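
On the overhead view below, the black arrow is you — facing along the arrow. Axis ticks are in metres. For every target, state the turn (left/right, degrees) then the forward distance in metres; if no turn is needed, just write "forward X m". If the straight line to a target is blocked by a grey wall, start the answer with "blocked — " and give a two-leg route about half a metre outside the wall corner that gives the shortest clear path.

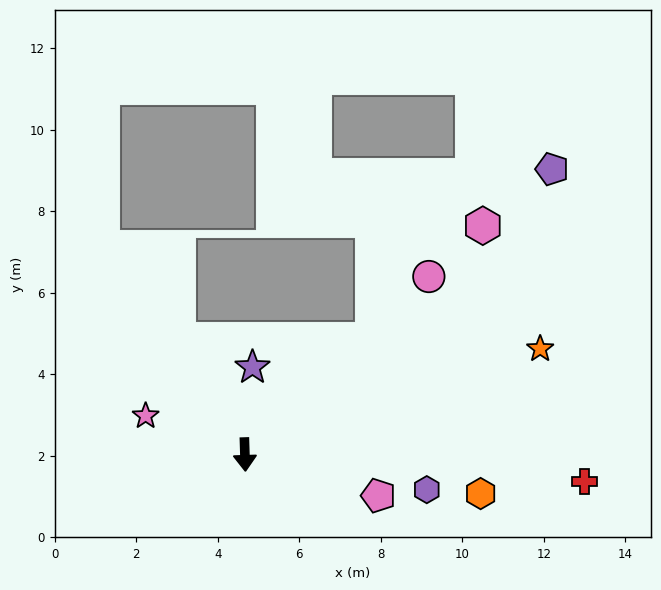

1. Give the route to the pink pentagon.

turn left 71°, forward 3.4 m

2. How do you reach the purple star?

turn left 173°, forward 2.2 m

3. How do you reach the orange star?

turn left 108°, forward 7.7 m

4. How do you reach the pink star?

turn right 113°, forward 2.6 m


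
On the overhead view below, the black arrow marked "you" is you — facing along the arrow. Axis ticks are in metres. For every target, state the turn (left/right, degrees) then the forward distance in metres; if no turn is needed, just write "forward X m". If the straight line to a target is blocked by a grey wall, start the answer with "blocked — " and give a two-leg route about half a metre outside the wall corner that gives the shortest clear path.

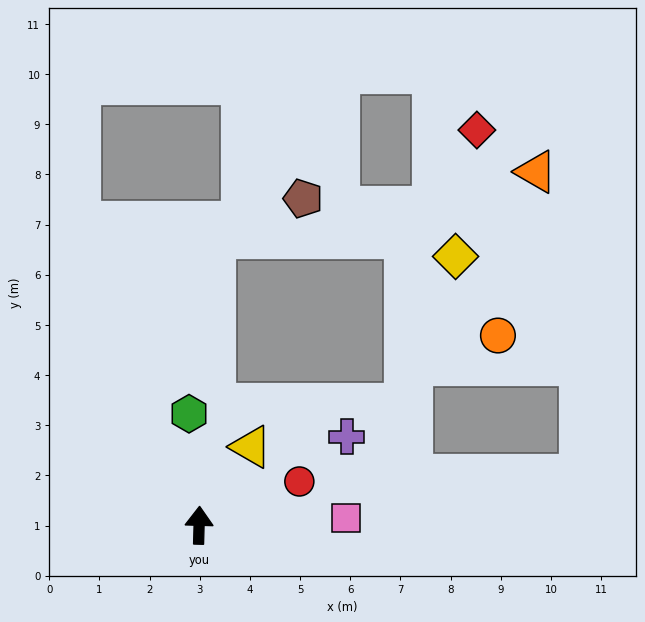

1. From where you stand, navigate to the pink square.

turn right 86°, forward 2.9 m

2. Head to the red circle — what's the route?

turn right 65°, forward 2.2 m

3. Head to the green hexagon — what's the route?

turn left 7°, forward 2.2 m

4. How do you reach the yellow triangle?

turn right 32°, forward 1.9 m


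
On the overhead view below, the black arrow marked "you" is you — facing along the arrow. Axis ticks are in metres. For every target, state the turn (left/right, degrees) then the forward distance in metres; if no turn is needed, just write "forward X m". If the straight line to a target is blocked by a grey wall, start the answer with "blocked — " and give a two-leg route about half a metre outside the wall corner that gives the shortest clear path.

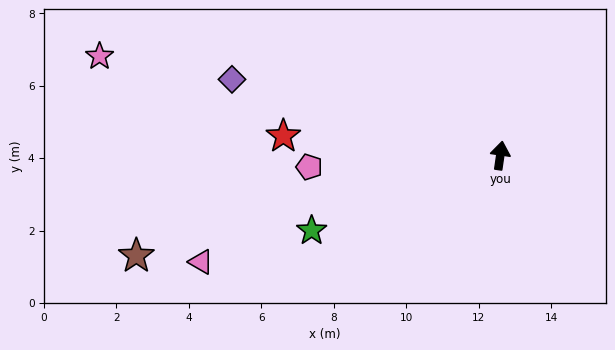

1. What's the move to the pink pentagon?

turn left 102°, forward 5.3 m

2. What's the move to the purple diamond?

turn left 82°, forward 7.7 m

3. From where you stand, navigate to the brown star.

turn left 114°, forward 10.4 m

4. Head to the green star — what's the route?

turn left 120°, forward 5.6 m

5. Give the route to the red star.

turn left 93°, forward 6.0 m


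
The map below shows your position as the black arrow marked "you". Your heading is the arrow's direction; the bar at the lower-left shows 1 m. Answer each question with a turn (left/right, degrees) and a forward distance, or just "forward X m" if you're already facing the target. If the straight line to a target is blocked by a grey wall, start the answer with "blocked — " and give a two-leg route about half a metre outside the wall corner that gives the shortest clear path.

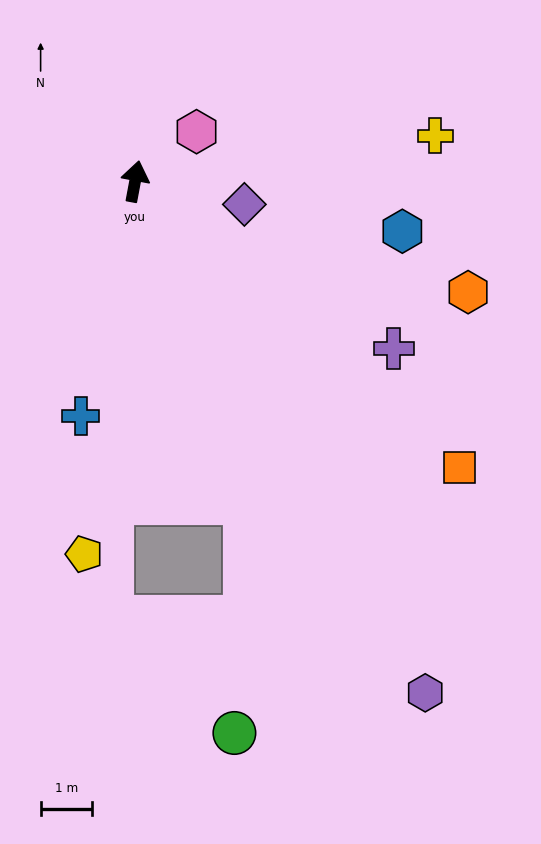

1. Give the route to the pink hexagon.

turn right 40°, forward 1.5 m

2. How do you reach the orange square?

turn right 121°, forward 8.4 m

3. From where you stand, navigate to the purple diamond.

turn right 91°, forward 2.2 m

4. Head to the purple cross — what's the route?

turn right 112°, forward 6.0 m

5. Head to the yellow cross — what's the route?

turn right 71°, forward 5.9 m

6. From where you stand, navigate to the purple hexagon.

turn right 140°, forward 11.4 m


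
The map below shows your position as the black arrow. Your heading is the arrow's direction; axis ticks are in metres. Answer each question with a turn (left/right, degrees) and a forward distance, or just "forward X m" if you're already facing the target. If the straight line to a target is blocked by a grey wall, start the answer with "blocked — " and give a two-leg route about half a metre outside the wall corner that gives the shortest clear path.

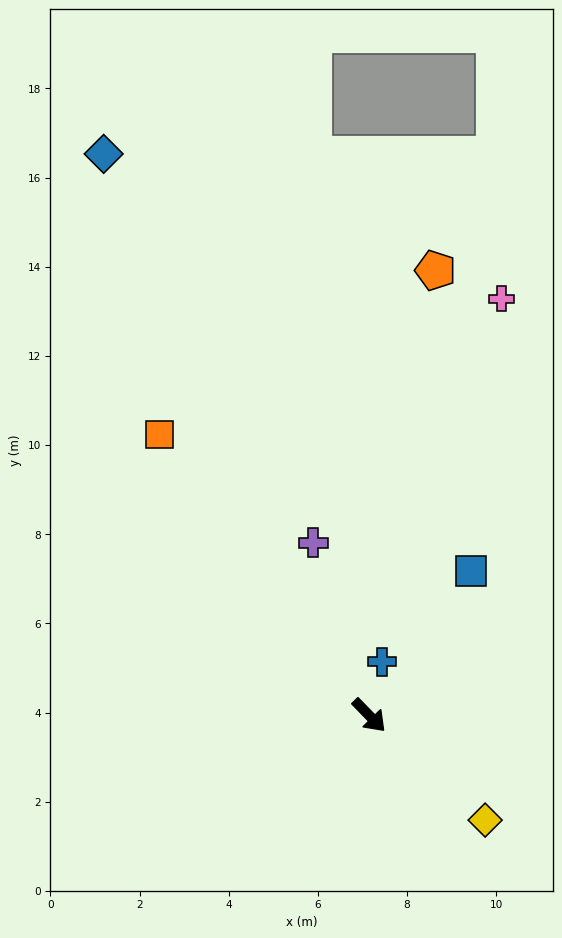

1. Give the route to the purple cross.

turn left 154°, forward 4.1 m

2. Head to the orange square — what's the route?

turn left 173°, forward 7.9 m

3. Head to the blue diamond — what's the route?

turn left 161°, forward 13.9 m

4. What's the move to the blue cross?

turn left 123°, forward 1.2 m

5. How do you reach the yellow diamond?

turn left 4°, forward 3.5 m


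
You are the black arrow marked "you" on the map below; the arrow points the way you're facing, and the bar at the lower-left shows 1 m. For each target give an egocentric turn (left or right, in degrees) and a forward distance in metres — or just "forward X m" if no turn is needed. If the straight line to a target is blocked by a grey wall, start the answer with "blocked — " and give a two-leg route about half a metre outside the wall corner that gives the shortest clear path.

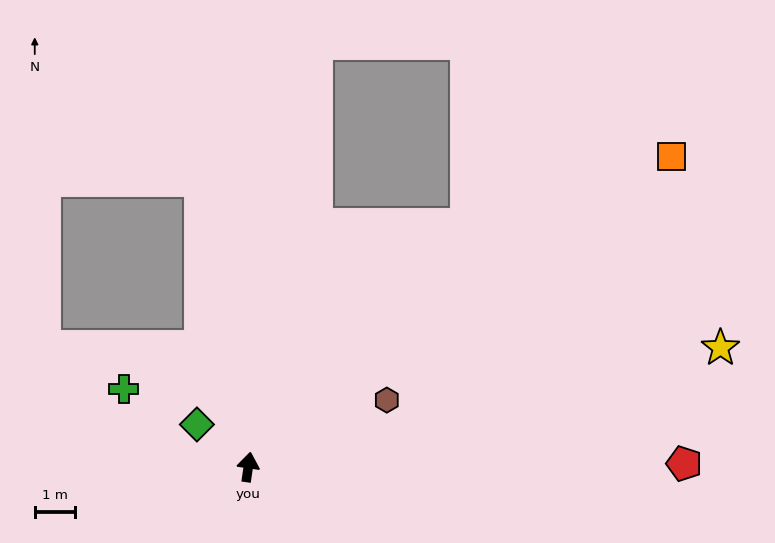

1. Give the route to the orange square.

turn right 45°, forward 13.1 m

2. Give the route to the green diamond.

turn left 59°, forward 1.7 m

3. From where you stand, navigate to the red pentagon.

turn right 81°, forward 10.9 m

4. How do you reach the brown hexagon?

turn right 56°, forward 3.9 m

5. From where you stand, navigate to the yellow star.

turn right 68°, forward 12.2 m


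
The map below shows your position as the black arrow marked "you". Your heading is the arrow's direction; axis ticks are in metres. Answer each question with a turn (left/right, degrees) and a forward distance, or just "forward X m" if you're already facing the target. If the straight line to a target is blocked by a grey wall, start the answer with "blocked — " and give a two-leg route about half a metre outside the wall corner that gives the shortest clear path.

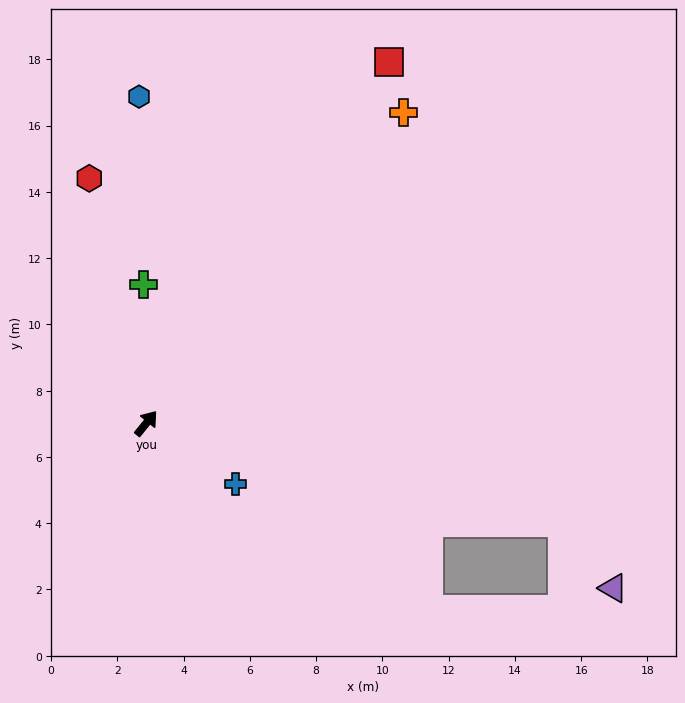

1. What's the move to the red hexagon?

turn left 52°, forward 7.6 m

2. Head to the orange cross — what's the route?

forward 12.2 m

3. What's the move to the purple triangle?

blocked — turn right 64°, forward 12.9 m, then turn right 39°, forward 2.5 m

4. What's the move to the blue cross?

turn right 85°, forward 3.3 m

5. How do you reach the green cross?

turn left 40°, forward 4.2 m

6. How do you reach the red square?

turn left 5°, forward 13.1 m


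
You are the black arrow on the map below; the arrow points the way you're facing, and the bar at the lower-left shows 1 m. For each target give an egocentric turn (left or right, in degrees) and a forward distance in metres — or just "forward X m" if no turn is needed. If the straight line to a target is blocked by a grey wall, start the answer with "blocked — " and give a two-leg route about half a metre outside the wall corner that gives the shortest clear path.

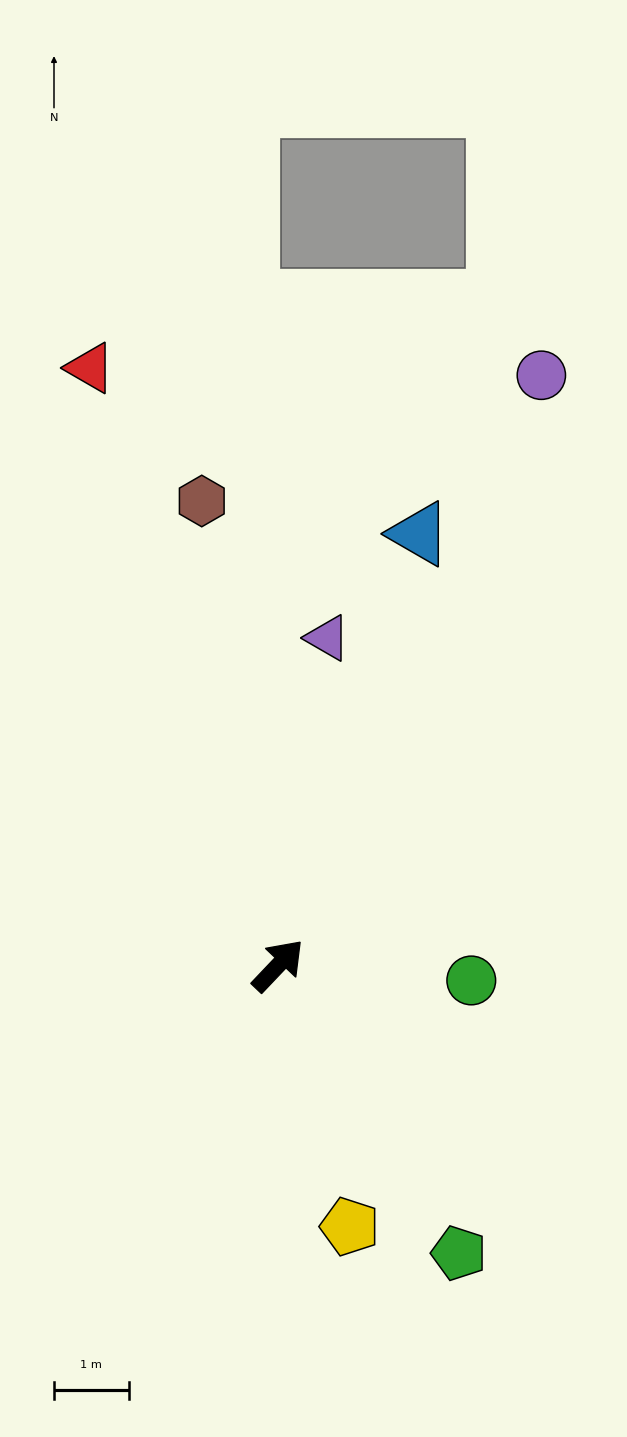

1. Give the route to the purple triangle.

turn left 35°, forward 4.4 m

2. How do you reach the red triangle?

turn left 61°, forward 8.4 m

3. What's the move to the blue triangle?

turn left 25°, forward 6.1 m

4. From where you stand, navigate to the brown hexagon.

turn left 53°, forward 6.3 m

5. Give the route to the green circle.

turn right 51°, forward 2.6 m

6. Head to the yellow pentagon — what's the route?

turn right 121°, forward 3.6 m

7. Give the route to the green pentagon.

turn right 104°, forward 4.5 m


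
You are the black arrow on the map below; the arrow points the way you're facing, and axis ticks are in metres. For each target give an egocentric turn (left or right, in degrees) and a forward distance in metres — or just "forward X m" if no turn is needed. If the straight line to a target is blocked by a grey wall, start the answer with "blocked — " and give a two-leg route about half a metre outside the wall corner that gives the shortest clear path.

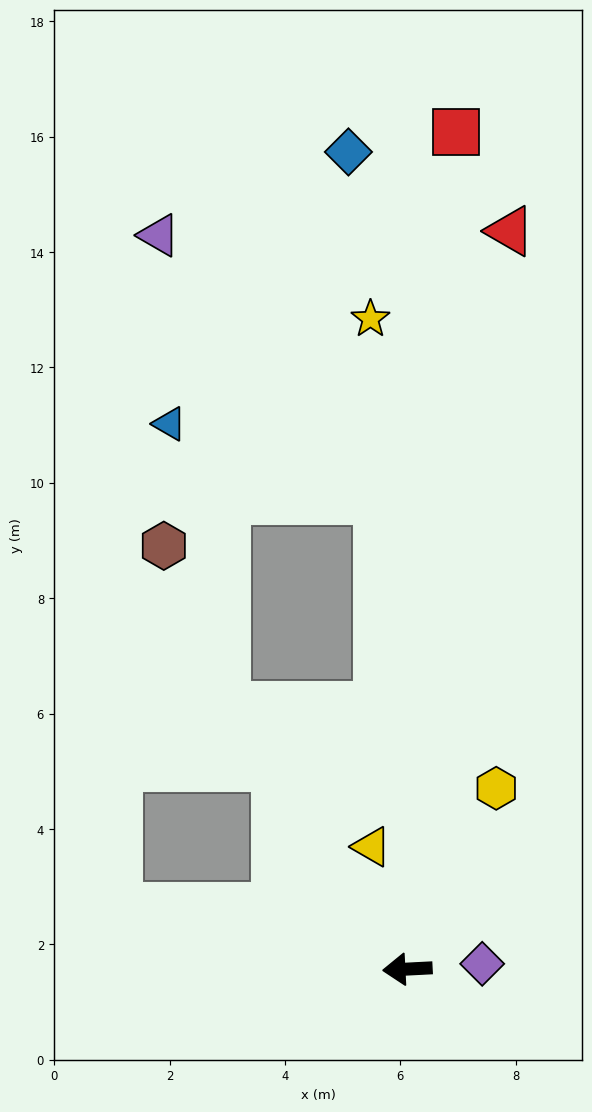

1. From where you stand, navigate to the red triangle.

turn right 101°, forward 12.9 m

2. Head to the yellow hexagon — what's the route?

turn right 119°, forward 3.5 m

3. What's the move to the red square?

turn right 96°, forward 14.5 m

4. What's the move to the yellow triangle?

turn right 77°, forward 2.2 m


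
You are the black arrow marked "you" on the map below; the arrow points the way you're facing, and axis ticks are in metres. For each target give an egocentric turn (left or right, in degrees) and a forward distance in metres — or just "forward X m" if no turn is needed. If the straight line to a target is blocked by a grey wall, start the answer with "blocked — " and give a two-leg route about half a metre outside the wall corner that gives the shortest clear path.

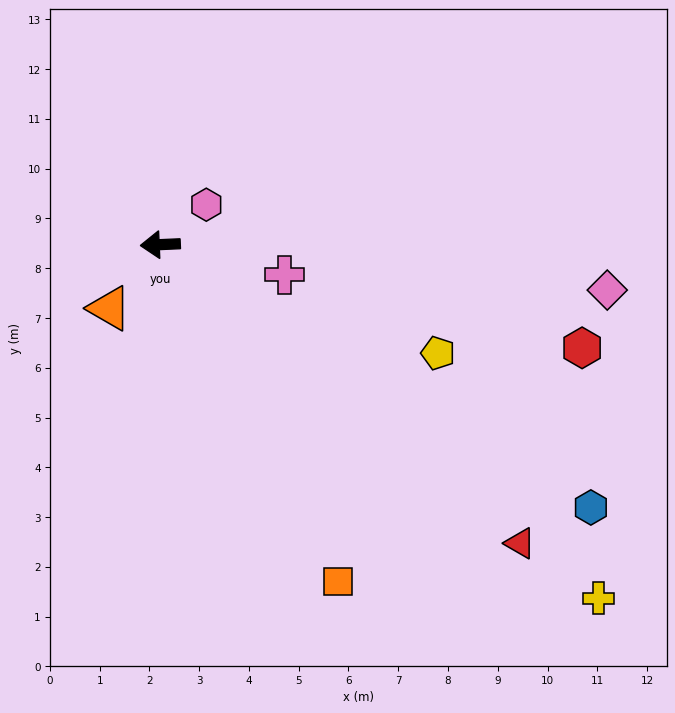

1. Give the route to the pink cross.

turn left 164°, forward 2.6 m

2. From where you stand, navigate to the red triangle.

turn left 138°, forward 9.4 m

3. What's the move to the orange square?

turn left 115°, forward 7.6 m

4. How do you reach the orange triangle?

turn left 49°, forward 1.6 m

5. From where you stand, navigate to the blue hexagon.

turn left 146°, forward 10.1 m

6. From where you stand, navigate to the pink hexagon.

turn right 142°, forward 1.2 m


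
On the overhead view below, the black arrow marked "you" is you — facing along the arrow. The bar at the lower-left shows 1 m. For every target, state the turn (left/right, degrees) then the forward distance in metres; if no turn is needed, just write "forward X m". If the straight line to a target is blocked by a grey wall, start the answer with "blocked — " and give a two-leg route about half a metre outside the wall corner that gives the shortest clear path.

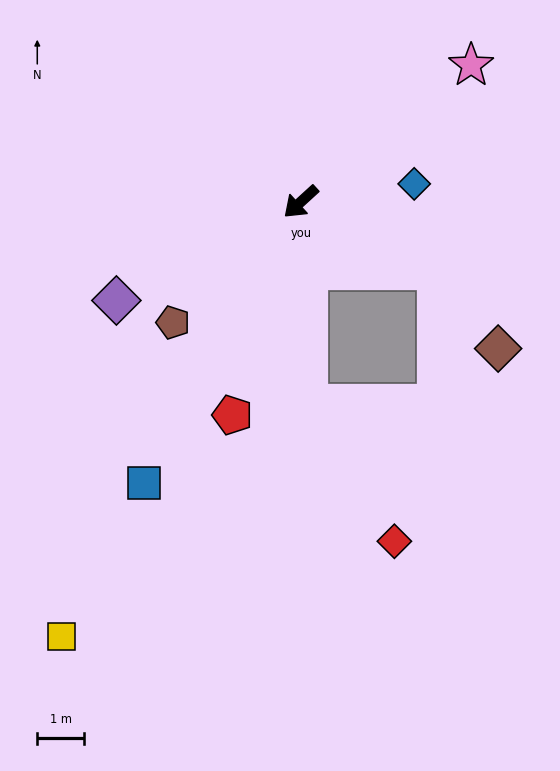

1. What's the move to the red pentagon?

turn left 30°, forward 4.8 m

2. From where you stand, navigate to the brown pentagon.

forward 3.8 m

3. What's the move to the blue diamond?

turn left 147°, forward 2.5 m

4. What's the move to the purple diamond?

turn right 14°, forward 4.5 m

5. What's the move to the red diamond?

blocked — turn left 50°, forward 4.3 m, then turn left 30°, forward 3.5 m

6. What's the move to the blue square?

turn left 18°, forward 6.9 m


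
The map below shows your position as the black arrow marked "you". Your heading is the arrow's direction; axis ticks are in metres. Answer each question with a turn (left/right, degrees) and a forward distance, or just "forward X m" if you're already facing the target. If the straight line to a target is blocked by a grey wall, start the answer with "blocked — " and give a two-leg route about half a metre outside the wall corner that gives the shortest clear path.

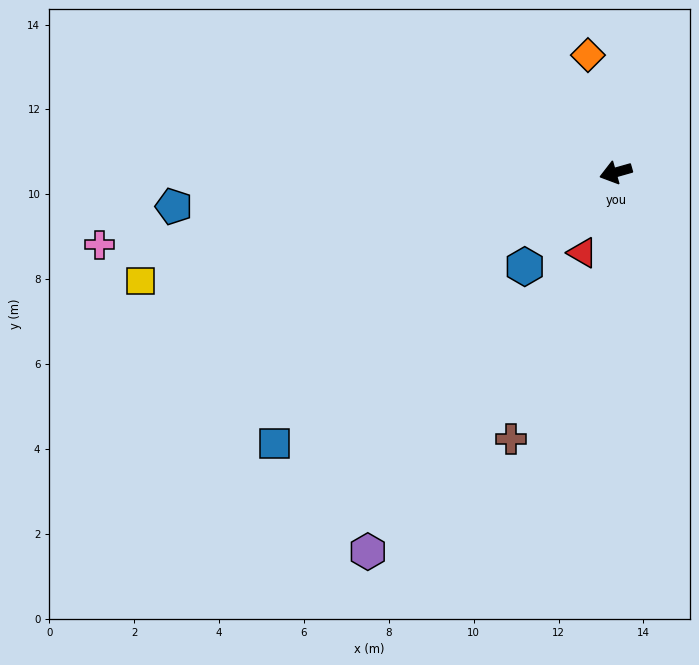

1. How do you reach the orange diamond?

turn right 92°, forward 2.8 m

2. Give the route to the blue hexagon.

turn left 30°, forward 3.1 m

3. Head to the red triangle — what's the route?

turn left 52°, forward 2.1 m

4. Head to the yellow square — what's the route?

turn right 3°, forward 11.5 m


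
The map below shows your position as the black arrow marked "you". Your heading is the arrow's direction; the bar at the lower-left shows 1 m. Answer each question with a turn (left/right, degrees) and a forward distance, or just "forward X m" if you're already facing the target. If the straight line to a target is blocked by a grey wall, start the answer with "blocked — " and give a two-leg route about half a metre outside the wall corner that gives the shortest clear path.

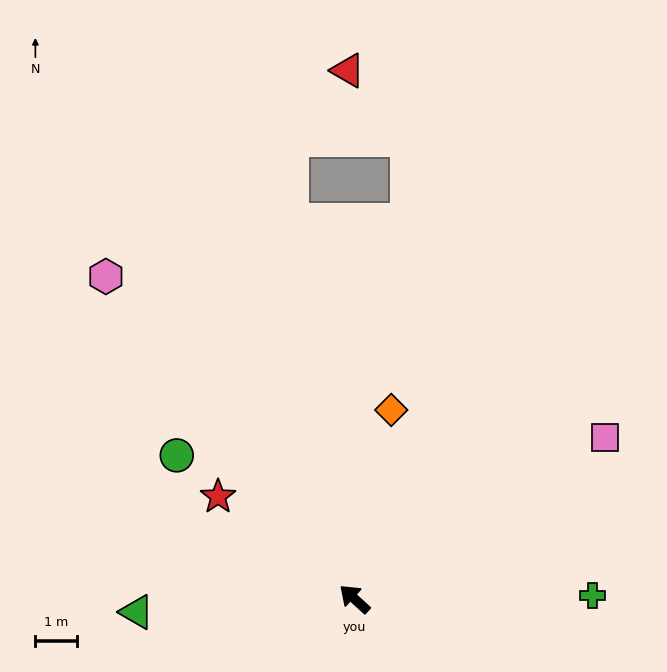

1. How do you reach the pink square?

turn right 105°, forward 7.1 m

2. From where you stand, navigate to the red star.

turn left 5°, forward 4.1 m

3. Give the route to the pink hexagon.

turn right 10°, forward 9.7 m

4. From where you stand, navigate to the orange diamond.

turn right 59°, forward 4.6 m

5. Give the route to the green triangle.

turn left 46°, forward 5.2 m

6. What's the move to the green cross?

turn right 137°, forward 5.7 m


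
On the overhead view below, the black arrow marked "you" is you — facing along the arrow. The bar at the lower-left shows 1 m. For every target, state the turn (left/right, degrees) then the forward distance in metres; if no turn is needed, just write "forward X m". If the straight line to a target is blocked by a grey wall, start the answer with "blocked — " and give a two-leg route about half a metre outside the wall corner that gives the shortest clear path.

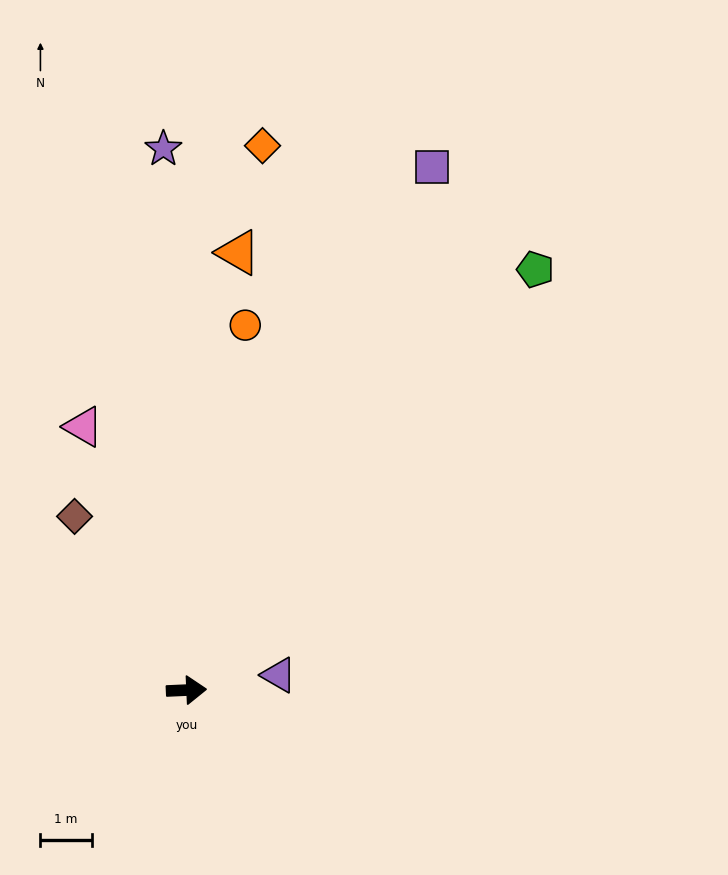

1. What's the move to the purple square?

turn left 62°, forward 11.3 m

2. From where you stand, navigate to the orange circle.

turn left 78°, forward 7.2 m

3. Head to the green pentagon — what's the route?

turn left 48°, forward 10.7 m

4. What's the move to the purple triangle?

turn left 7°, forward 1.8 m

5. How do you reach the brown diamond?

turn left 120°, forward 4.0 m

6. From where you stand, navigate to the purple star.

turn left 90°, forward 10.6 m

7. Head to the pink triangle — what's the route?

turn left 109°, forward 5.5 m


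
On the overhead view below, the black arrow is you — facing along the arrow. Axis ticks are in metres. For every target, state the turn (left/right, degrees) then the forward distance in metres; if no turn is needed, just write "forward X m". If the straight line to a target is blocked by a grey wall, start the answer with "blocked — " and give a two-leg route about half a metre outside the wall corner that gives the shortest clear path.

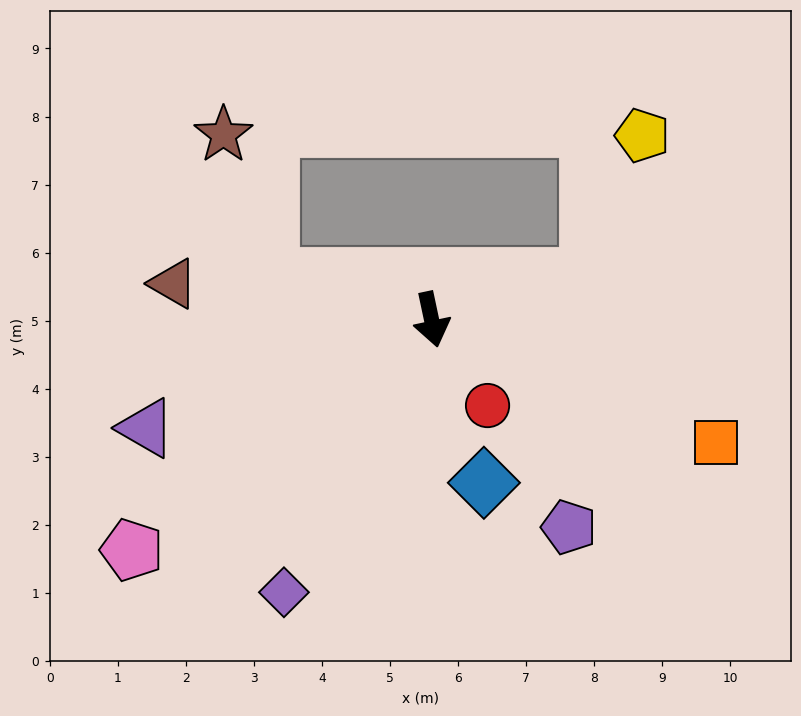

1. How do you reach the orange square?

turn left 55°, forward 4.6 m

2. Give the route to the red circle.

turn left 21°, forward 1.5 m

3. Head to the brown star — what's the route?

blocked — turn right 117°, forward 2.5 m, then turn right 57°, forward 2.2 m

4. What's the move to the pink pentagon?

turn right 64°, forward 5.6 m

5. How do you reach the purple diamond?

turn right 40°, forward 4.6 m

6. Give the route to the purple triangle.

turn right 81°, forward 4.5 m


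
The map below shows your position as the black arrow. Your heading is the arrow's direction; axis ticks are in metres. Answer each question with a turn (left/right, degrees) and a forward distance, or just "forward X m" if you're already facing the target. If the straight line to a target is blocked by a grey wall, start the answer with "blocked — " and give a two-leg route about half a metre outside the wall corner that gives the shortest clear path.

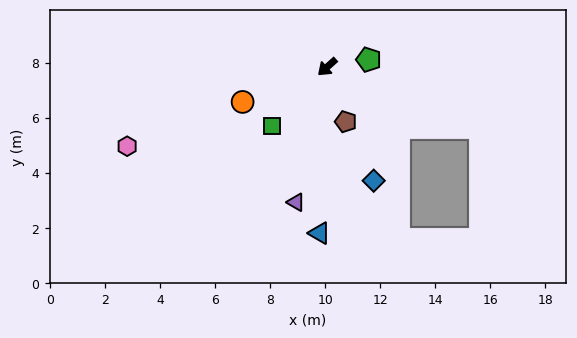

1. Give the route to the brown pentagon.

turn left 67°, forward 2.1 m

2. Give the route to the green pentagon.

turn left 148°, forward 1.5 m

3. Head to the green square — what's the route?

turn left 5°, forward 2.9 m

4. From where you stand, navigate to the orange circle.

turn right 19°, forward 3.3 m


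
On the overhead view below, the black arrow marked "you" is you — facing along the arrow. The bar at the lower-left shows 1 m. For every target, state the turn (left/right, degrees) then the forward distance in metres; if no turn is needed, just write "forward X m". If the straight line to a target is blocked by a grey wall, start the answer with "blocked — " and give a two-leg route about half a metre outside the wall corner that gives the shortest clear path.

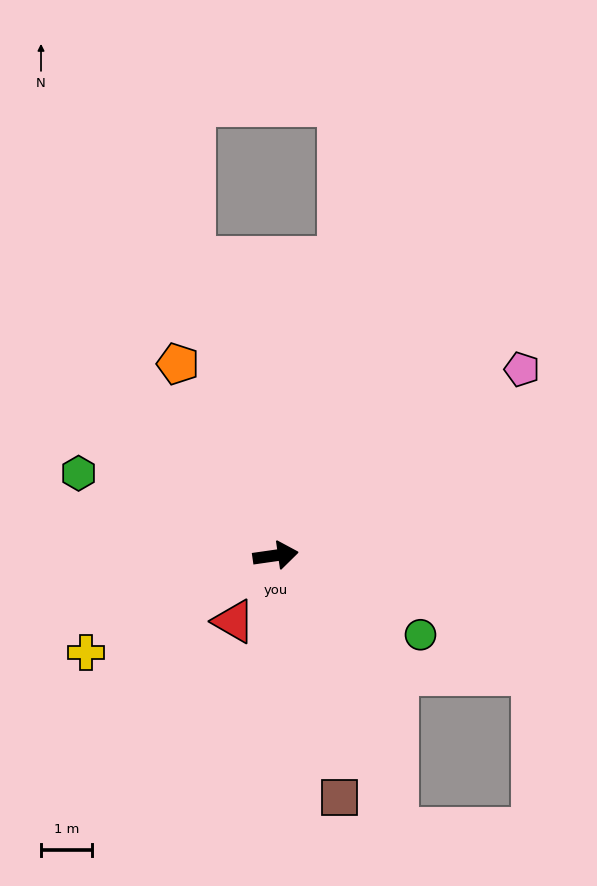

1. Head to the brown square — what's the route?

turn right 83°, forward 4.9 m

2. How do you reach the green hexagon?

turn left 149°, forward 4.2 m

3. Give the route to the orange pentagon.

turn left 109°, forward 4.2 m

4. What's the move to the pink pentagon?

turn left 29°, forward 6.1 m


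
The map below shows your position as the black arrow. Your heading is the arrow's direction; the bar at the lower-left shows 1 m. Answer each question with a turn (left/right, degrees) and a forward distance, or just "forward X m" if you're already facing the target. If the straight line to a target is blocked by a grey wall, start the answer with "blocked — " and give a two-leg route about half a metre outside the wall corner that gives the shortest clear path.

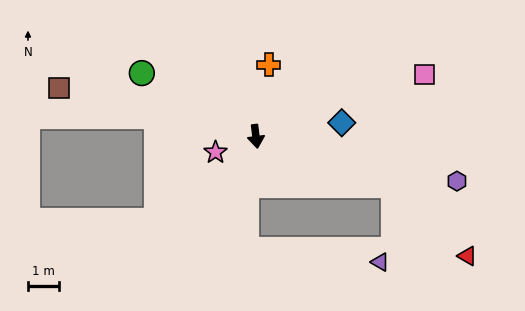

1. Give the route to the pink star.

turn right 76°, forward 1.4 m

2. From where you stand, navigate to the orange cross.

turn left 163°, forward 2.4 m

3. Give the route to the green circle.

turn right 126°, forward 4.2 m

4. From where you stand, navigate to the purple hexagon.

turn left 70°, forward 6.7 m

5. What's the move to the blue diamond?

turn left 92°, forward 2.8 m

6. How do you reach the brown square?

turn right 111°, forward 6.6 m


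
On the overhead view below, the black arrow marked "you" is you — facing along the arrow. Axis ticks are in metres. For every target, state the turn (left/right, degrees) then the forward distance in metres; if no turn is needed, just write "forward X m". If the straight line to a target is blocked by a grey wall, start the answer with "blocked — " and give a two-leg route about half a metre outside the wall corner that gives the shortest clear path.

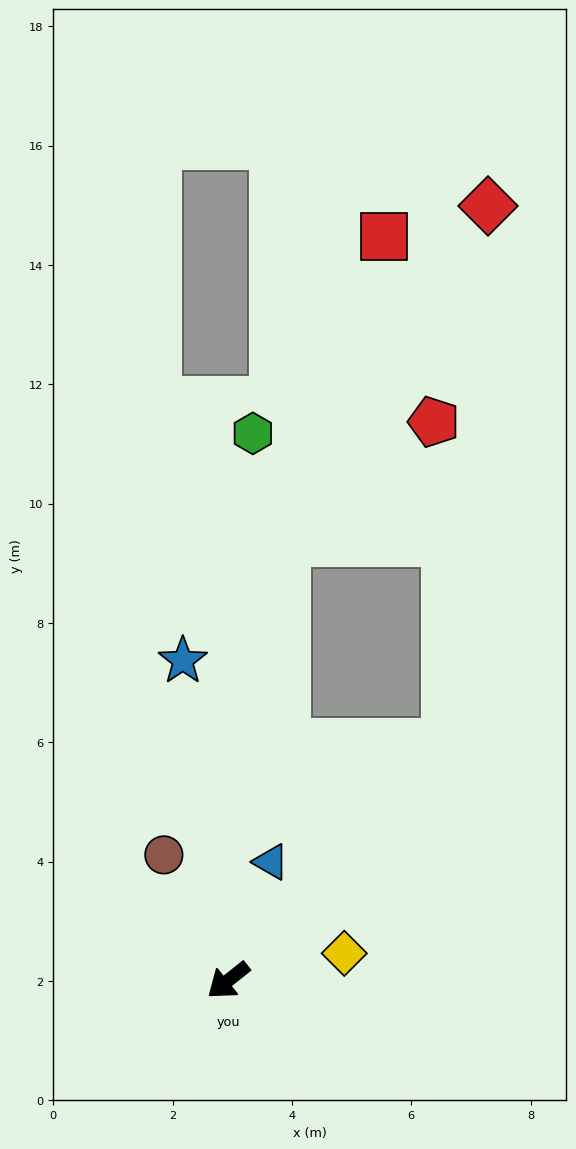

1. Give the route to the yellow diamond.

turn left 155°, forward 2.0 m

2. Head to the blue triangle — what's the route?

turn right 148°, forward 2.1 m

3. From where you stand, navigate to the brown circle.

turn right 101°, forward 2.4 m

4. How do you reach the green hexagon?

turn right 131°, forward 9.2 m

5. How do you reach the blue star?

turn right 121°, forward 5.4 m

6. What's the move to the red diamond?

blocked — turn right 171°, forward 5.4 m, then turn left 38°, forward 9.0 m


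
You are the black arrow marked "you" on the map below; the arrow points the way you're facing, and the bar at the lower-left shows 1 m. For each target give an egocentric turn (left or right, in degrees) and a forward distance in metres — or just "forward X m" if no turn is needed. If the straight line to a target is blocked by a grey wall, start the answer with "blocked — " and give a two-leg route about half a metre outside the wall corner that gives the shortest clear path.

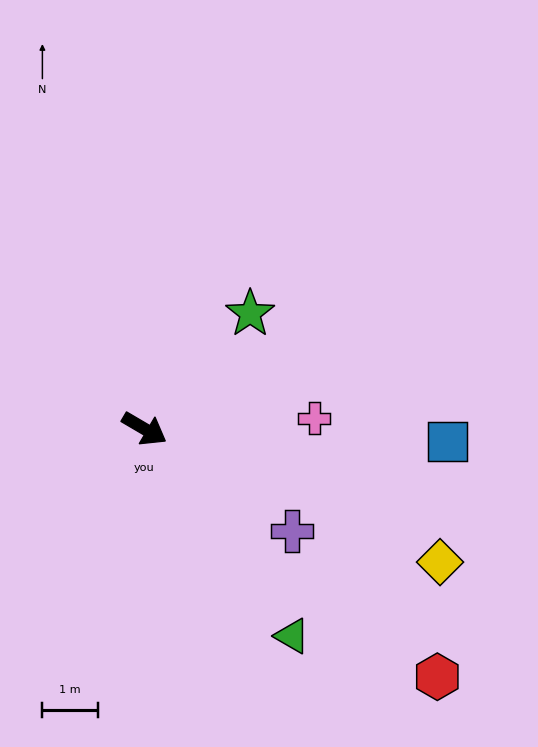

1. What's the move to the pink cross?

turn left 34°, forward 3.1 m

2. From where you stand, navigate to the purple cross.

turn right 4°, forward 3.2 m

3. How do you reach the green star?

turn left 78°, forward 2.8 m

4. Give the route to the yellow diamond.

turn left 6°, forward 5.8 m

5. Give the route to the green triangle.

turn right 24°, forward 4.6 m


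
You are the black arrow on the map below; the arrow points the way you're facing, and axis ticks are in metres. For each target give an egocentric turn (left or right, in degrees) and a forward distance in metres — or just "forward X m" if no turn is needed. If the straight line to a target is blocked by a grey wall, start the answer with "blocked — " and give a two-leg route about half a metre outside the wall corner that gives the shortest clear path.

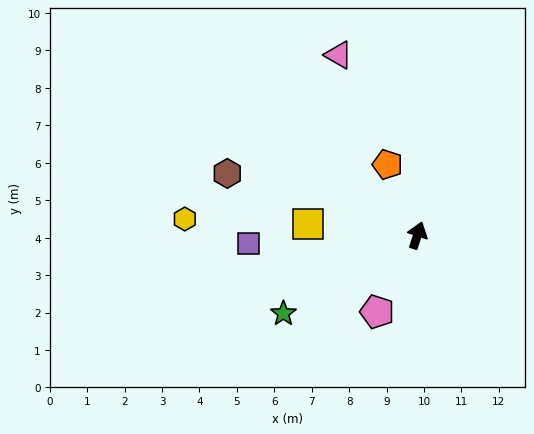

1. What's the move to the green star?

turn left 138°, forward 4.1 m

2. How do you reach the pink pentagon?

turn left 170°, forward 2.3 m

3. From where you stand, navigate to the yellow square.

turn left 102°, forward 2.9 m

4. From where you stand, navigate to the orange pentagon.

turn left 41°, forward 2.1 m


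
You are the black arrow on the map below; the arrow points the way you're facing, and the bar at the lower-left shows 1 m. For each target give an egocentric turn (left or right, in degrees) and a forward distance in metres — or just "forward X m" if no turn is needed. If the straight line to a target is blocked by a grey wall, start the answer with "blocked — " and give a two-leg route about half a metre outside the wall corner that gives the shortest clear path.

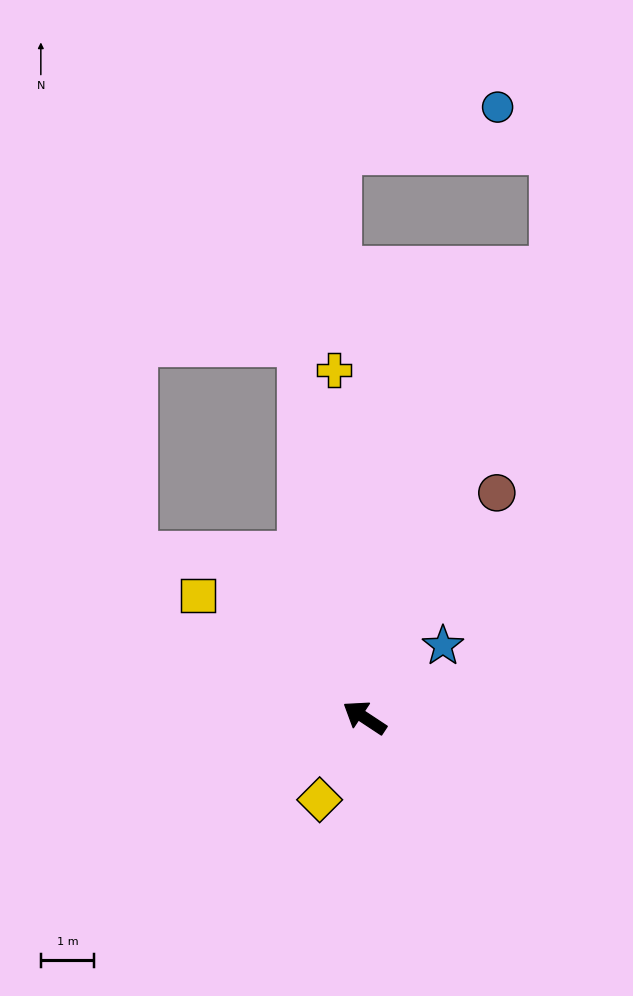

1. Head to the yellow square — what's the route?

turn right 3°, forward 3.9 m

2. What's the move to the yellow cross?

turn right 52°, forward 6.6 m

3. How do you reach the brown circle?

turn right 87°, forward 4.9 m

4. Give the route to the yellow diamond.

turn left 95°, forward 1.8 m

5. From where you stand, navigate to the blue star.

turn right 104°, forward 2.0 m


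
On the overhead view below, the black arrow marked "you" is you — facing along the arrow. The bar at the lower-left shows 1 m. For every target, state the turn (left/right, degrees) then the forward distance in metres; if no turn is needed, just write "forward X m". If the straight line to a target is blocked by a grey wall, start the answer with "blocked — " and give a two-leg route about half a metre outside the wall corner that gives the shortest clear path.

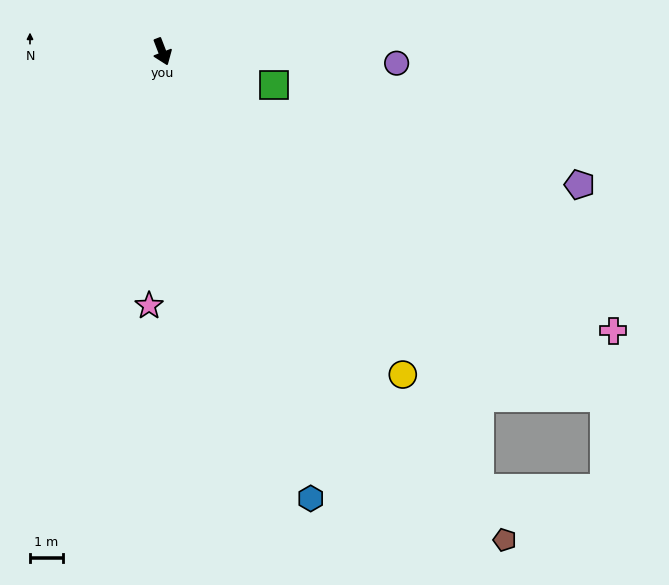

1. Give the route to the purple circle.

turn left 66°, forward 7.1 m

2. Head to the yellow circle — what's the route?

turn left 16°, forward 12.2 m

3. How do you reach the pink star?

turn right 24°, forward 7.7 m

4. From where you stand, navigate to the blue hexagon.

turn right 3°, forward 14.2 m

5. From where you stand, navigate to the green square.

turn left 52°, forward 3.5 m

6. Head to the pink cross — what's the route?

turn left 37°, forward 16.0 m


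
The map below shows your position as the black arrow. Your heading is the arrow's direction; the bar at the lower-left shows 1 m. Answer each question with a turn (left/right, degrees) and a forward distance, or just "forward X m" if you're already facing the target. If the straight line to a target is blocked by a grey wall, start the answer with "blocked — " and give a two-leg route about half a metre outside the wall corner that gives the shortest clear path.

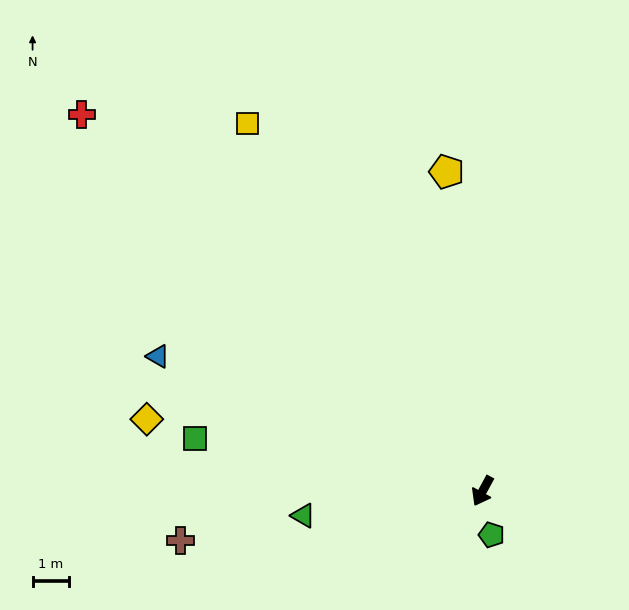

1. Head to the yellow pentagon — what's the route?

turn right 145°, forward 8.7 m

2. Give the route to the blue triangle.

turn right 84°, forward 9.5 m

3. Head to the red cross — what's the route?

turn right 105°, forward 14.9 m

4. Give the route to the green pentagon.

turn left 40°, forward 1.2 m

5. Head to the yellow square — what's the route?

turn right 119°, forward 11.8 m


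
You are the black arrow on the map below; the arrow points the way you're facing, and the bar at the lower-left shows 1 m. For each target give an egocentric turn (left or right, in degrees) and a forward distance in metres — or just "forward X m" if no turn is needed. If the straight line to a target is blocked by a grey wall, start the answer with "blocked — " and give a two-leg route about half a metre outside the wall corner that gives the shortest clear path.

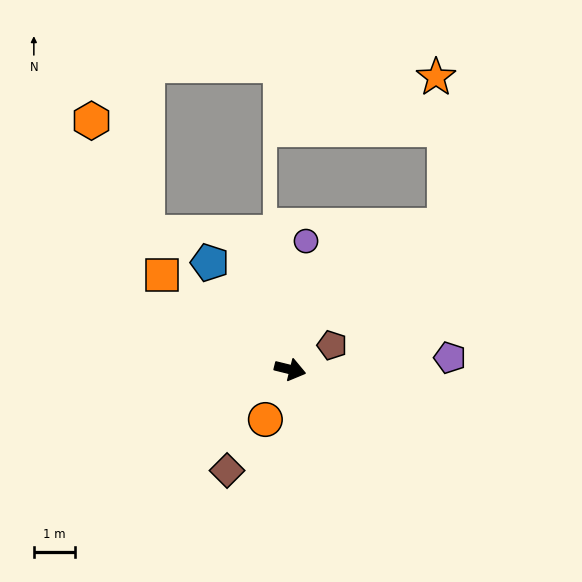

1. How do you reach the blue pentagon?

turn left 141°, forward 3.3 m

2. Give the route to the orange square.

turn left 157°, forward 3.9 m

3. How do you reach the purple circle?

turn left 97°, forward 3.2 m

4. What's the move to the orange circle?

turn right 102°, forward 1.4 m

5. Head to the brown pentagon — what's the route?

turn left 44°, forward 1.2 m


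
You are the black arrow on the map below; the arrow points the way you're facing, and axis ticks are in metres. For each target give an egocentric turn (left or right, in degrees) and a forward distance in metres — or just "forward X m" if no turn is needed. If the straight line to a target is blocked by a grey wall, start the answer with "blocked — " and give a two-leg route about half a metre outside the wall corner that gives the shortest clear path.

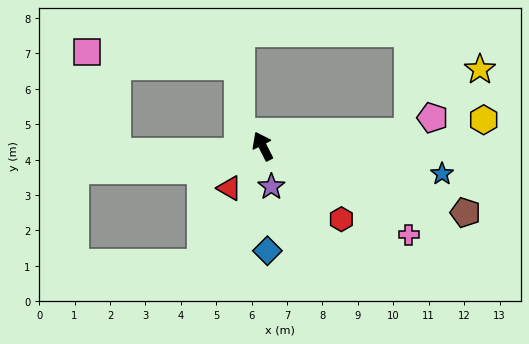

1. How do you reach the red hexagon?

turn right 160°, forward 3.0 m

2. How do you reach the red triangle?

turn left 115°, forward 1.5 m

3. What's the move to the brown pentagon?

turn right 135°, forward 6.0 m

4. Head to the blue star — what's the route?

turn right 126°, forward 5.1 m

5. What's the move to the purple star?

turn left 165°, forward 1.2 m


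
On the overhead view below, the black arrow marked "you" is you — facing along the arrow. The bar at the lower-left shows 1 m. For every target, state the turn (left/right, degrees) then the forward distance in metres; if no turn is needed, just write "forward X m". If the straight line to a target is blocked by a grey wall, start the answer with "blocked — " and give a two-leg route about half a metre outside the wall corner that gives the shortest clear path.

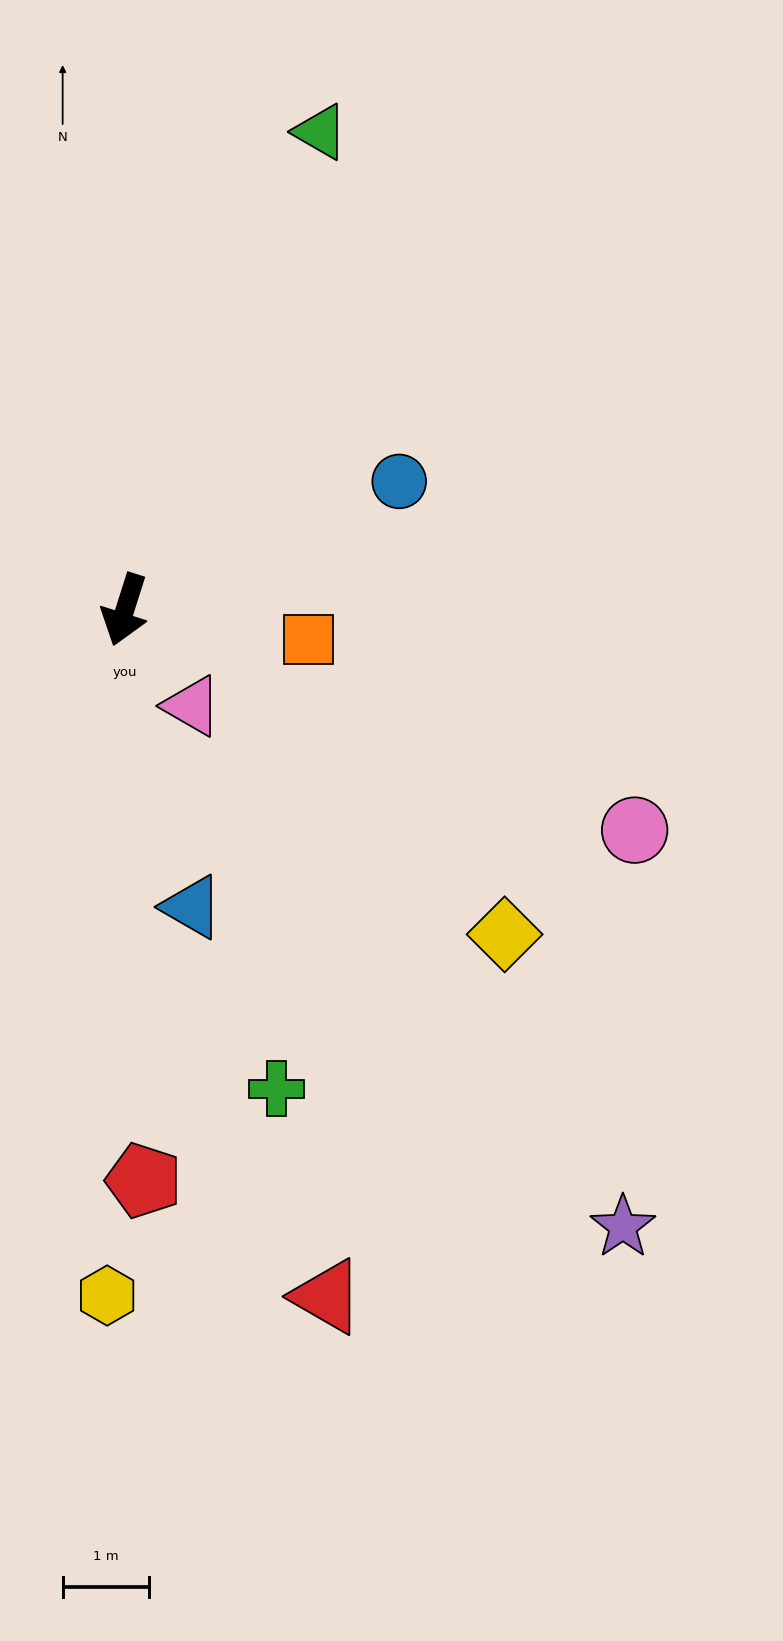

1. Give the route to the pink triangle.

turn left 53°, forward 1.4 m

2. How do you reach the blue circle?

turn left 133°, forward 3.5 m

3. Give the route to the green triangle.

turn left 175°, forward 6.0 m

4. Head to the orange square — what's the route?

turn left 99°, forward 2.1 m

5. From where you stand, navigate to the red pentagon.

turn left 20°, forward 6.6 m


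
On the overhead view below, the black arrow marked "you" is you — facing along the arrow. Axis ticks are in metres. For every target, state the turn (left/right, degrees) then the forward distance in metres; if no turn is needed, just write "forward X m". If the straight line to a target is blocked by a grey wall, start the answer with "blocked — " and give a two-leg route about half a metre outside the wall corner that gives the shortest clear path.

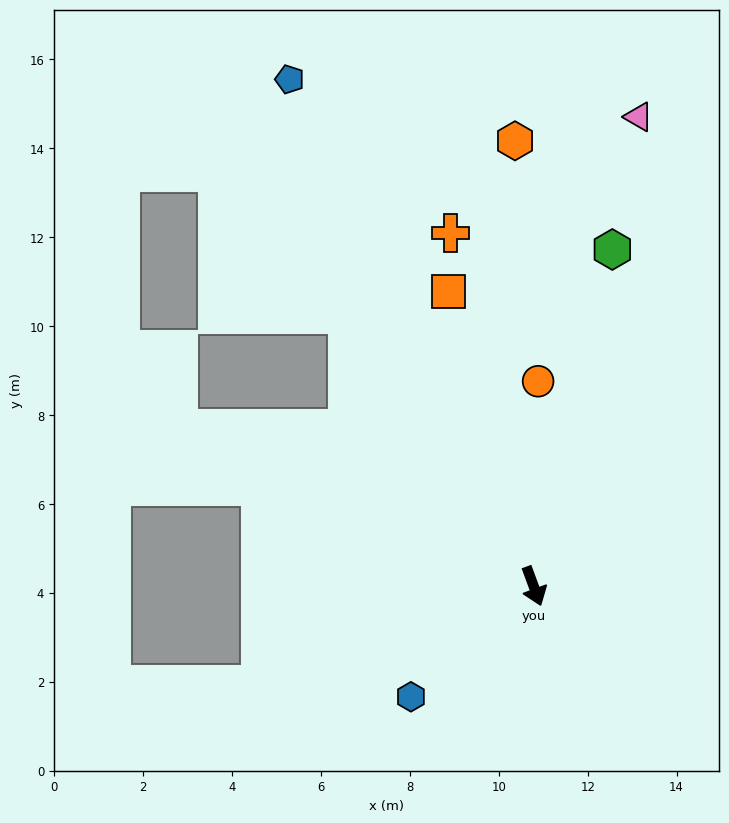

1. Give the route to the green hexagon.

turn left 147°, forward 7.8 m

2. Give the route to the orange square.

turn left 176°, forward 6.9 m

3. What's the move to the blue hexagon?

turn right 68°, forward 3.7 m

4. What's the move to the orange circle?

turn left 159°, forward 4.6 m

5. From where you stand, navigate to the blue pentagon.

turn right 174°, forward 12.7 m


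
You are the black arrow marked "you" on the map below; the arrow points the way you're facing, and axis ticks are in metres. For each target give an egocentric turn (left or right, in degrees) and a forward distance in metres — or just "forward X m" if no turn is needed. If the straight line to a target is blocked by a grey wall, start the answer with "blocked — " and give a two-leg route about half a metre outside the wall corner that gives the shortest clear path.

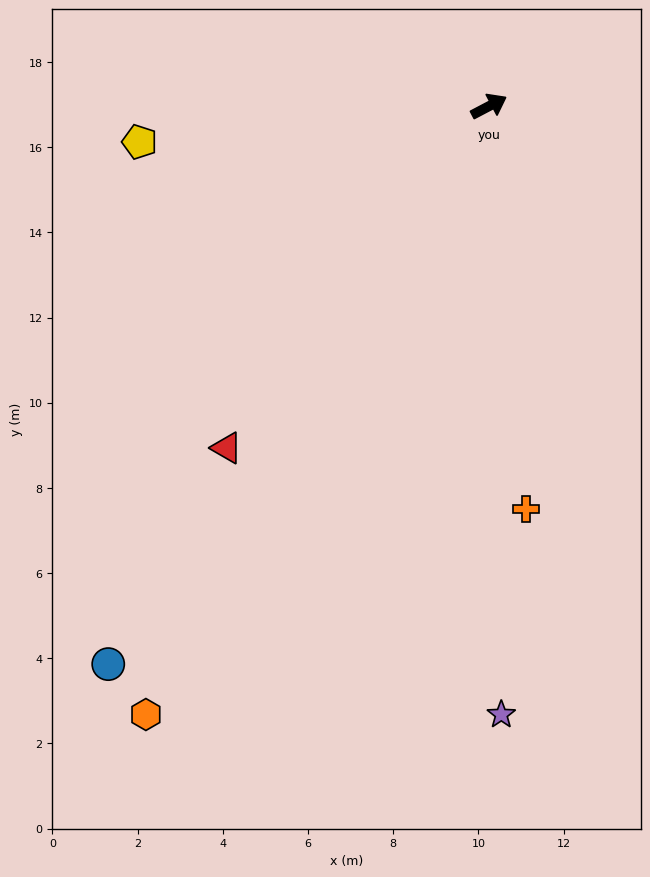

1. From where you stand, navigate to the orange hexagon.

turn right 147°, forward 16.4 m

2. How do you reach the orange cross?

turn right 112°, forward 9.5 m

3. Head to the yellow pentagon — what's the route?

turn left 158°, forward 8.2 m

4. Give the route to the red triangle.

turn right 155°, forward 10.1 m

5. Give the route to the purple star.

turn right 117°, forward 14.3 m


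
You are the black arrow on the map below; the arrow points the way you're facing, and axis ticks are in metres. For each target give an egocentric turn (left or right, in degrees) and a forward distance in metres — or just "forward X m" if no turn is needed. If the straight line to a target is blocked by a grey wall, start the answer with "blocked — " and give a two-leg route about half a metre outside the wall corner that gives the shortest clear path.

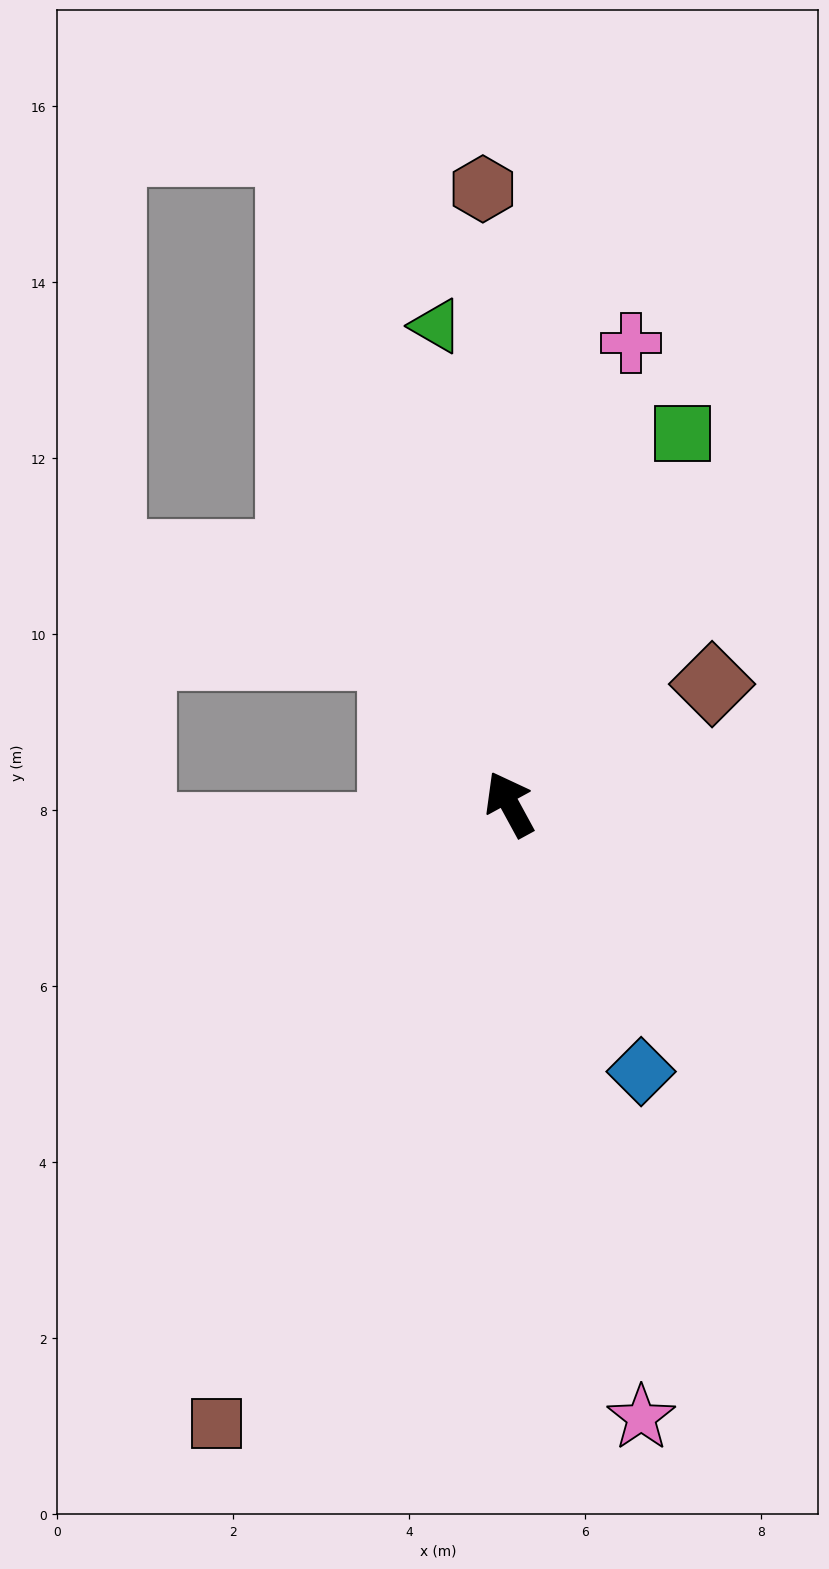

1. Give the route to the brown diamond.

turn right 88°, forward 2.7 m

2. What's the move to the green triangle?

turn right 20°, forward 5.5 m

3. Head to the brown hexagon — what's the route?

turn right 26°, forward 7.0 m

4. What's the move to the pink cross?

turn right 43°, forward 5.4 m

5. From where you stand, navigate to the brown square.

turn left 126°, forward 7.8 m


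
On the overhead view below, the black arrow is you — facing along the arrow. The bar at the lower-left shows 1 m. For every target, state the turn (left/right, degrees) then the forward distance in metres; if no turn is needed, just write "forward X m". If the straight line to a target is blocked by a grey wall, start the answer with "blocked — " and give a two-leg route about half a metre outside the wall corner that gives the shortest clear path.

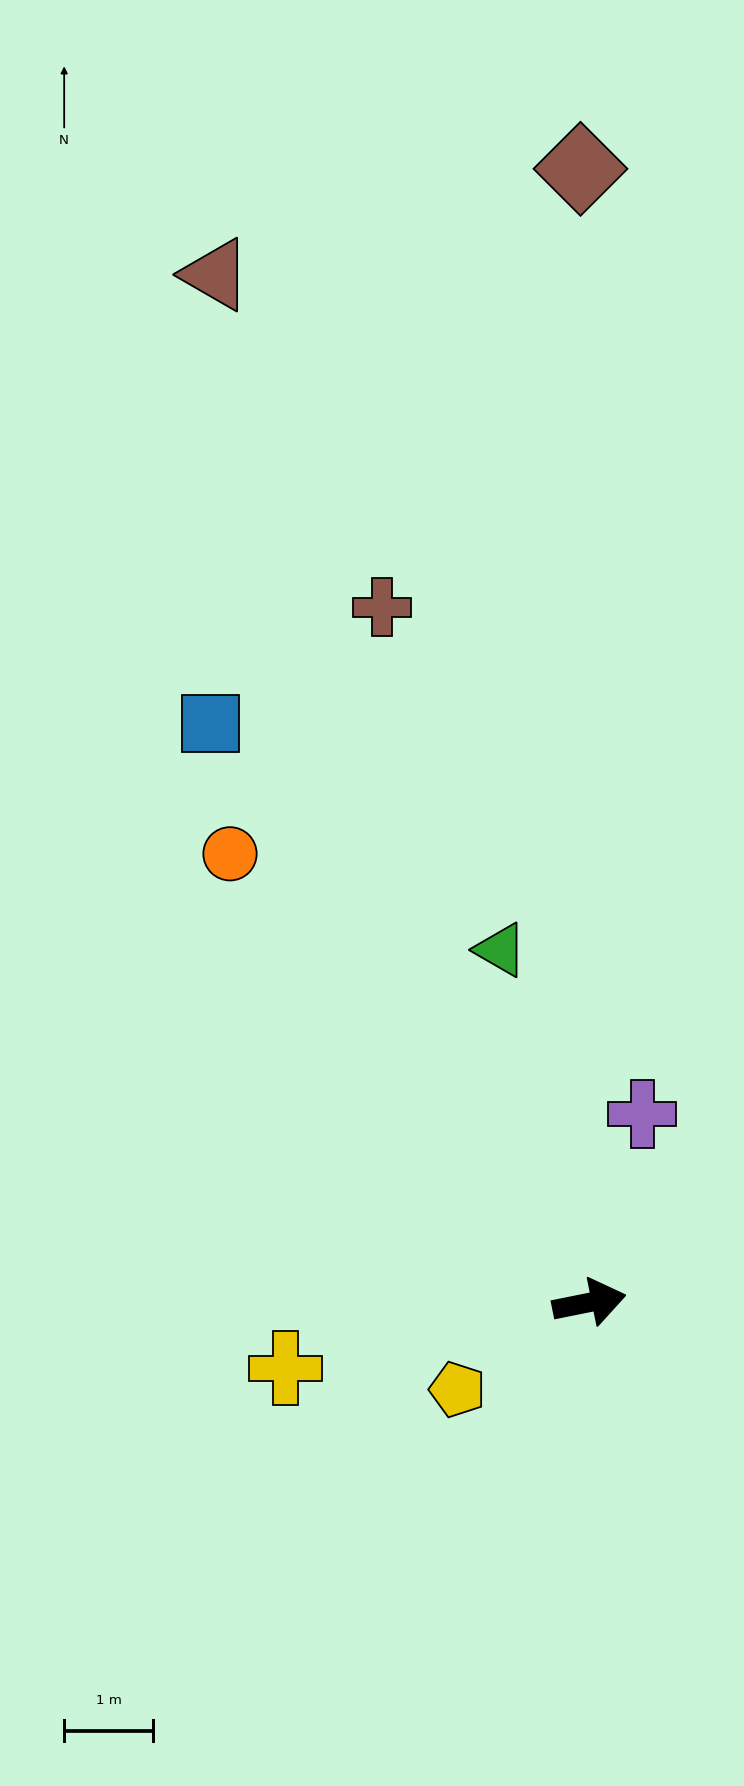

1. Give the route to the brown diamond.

turn left 79°, forward 12.7 m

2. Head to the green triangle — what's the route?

turn left 93°, forward 4.1 m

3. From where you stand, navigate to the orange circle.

turn left 117°, forward 6.5 m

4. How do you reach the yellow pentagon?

turn right 158°, forward 1.8 m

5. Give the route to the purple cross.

turn left 63°, forward 2.2 m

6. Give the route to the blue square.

turn left 112°, forward 7.8 m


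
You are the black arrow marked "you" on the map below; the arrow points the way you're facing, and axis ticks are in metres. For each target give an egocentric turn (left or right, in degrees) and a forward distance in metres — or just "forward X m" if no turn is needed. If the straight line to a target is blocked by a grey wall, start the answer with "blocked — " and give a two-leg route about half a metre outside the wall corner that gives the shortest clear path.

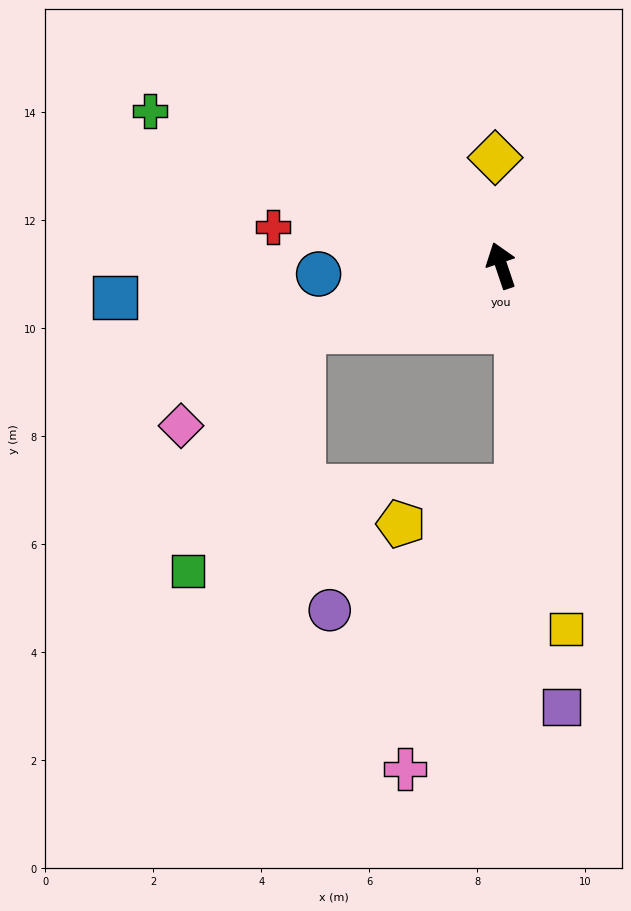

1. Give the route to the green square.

blocked — turn left 89°, forward 3.9 m, then turn left 47°, forward 4.9 m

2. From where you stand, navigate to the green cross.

turn left 48°, forward 7.1 m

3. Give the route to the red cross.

turn left 62°, forward 4.3 m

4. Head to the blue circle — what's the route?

turn left 74°, forward 3.4 m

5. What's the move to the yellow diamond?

turn right 15°, forward 2.0 m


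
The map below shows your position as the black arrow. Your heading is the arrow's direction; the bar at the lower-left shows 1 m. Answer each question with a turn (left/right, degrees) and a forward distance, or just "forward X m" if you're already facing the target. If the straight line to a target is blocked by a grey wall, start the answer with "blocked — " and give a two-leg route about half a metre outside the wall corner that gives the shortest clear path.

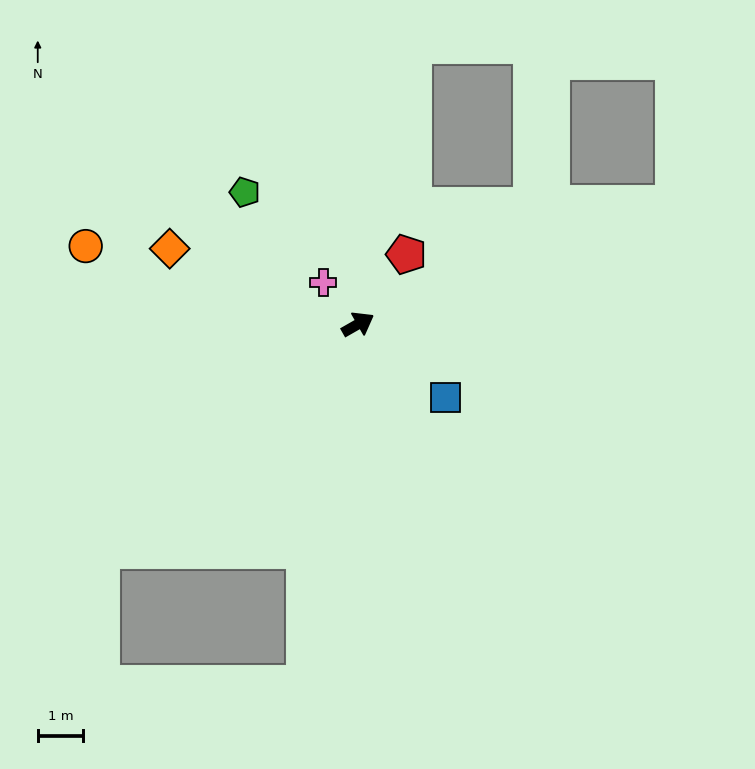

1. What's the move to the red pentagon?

turn left 26°, forward 1.9 m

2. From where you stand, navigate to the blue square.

turn right 70°, forward 2.5 m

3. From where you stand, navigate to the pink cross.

turn left 100°, forward 1.2 m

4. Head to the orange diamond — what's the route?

turn left 128°, forward 4.5 m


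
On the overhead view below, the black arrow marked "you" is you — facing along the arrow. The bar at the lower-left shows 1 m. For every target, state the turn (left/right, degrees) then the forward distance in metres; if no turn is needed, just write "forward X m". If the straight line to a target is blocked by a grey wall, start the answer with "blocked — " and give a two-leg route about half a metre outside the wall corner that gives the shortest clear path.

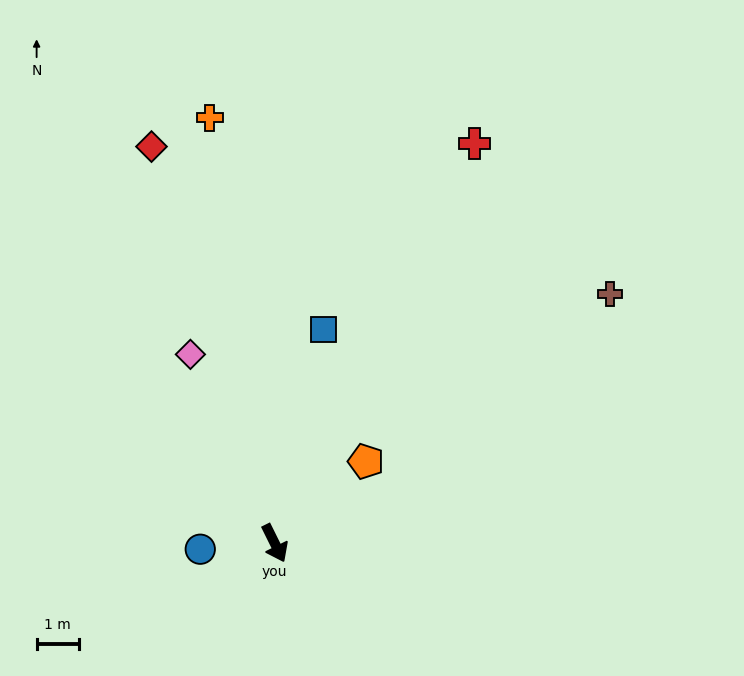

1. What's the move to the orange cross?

turn left 162°, forward 10.1 m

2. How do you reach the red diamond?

turn left 171°, forward 9.8 m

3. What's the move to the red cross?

turn left 127°, forward 10.5 m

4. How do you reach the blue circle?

turn right 112°, forward 1.8 m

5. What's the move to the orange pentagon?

turn left 106°, forward 2.9 m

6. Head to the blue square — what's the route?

turn left 141°, forward 5.1 m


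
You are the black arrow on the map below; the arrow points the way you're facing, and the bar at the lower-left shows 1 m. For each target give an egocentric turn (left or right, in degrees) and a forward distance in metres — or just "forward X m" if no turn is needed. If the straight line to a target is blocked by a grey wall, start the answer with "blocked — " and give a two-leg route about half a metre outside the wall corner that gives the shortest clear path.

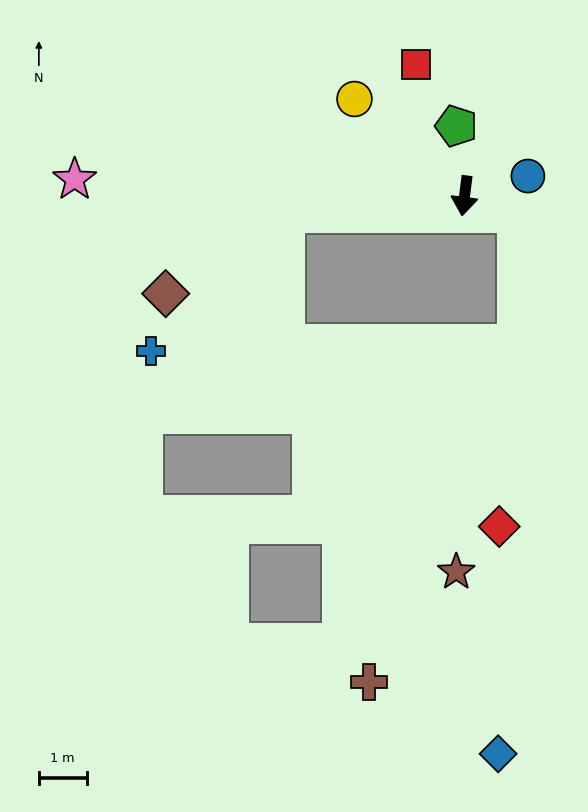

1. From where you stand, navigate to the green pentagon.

turn right 166°, forward 1.5 m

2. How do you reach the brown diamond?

blocked — turn right 78°, forward 3.8 m, then turn left 30°, forward 3.0 m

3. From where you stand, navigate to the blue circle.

turn left 115°, forward 1.4 m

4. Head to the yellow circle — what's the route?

turn right 124°, forward 3.1 m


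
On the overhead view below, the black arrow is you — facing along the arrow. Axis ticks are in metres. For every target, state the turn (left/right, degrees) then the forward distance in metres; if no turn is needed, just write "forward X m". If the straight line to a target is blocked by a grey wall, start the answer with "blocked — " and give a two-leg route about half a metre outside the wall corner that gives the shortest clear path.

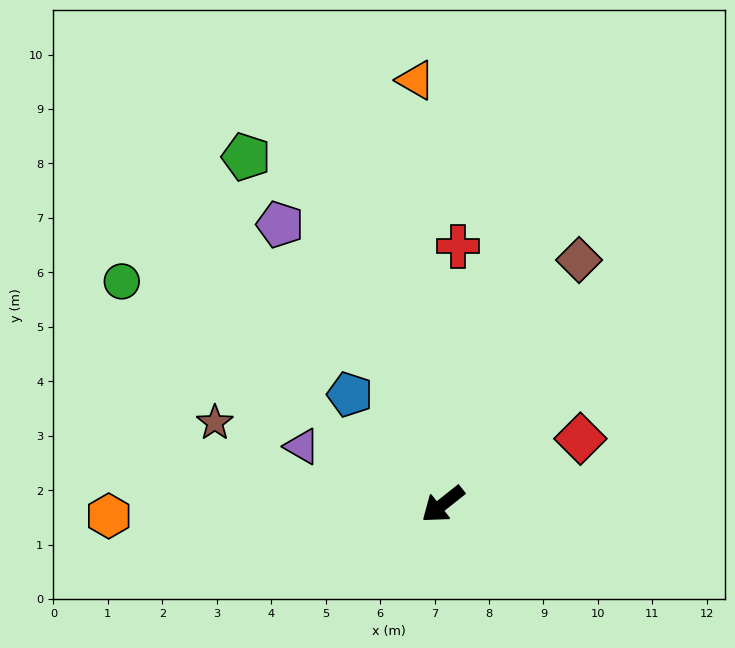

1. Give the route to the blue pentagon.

turn right 88°, forward 2.6 m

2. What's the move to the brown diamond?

turn right 158°, forward 5.1 m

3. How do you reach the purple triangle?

turn right 61°, forward 2.8 m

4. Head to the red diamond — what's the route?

turn left 167°, forward 2.8 m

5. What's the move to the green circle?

turn right 73°, forward 7.2 m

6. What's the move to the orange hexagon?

turn right 36°, forward 6.1 m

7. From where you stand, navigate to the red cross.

turn right 132°, forward 4.7 m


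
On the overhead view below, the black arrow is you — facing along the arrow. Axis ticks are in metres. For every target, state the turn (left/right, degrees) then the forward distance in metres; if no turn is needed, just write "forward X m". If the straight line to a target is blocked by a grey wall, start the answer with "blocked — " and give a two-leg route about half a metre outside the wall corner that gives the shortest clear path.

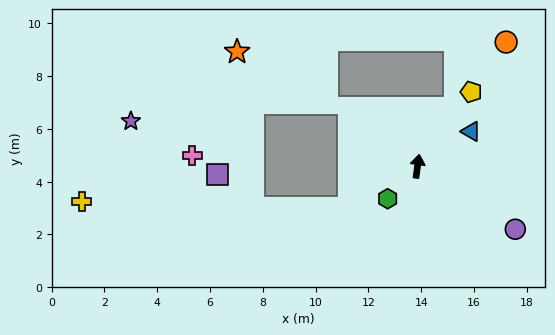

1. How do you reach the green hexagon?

turn left 145°, forward 1.7 m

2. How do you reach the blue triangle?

turn right 49°, forward 2.4 m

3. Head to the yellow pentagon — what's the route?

turn right 28°, forward 3.5 m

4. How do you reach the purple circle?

turn right 115°, forward 4.4 m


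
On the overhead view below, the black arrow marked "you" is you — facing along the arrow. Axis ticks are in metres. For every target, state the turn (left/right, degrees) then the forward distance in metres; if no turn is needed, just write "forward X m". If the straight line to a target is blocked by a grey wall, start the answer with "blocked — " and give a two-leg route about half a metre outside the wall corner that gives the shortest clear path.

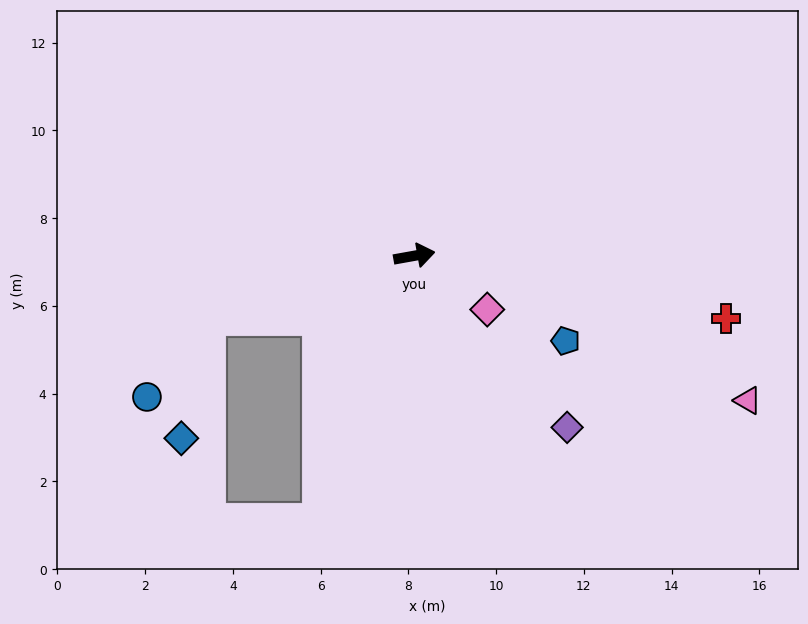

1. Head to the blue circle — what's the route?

blocked — turn right 174°, forward 4.9 m, then turn left 37°, forward 2.3 m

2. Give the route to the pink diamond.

turn right 47°, forward 2.1 m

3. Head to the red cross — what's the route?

turn right 22°, forward 7.2 m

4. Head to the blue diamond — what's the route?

blocked — turn right 174°, forward 4.9 m, then turn left 62°, forward 2.8 m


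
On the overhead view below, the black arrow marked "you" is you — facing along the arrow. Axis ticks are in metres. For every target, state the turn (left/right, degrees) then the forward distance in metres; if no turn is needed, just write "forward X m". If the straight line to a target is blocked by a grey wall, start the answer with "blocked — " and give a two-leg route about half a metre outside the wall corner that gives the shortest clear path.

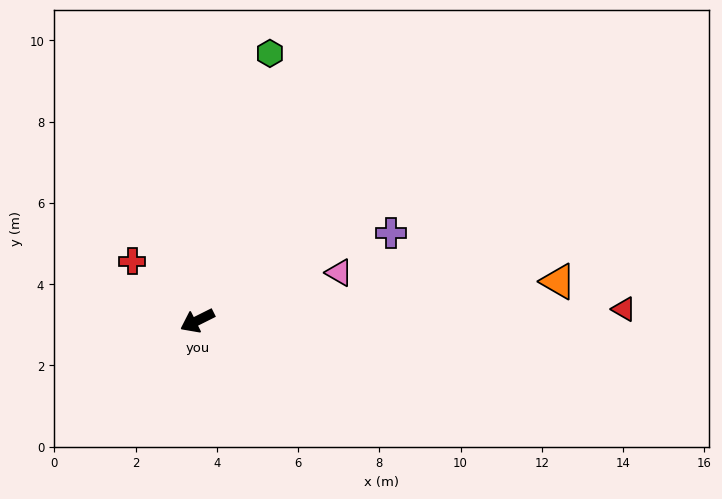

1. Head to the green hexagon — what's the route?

turn right 132°, forward 6.8 m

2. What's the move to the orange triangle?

turn left 160°, forward 8.9 m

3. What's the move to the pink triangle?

turn left 172°, forward 3.7 m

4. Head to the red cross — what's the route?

turn right 69°, forward 2.2 m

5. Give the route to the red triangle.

turn left 155°, forward 10.5 m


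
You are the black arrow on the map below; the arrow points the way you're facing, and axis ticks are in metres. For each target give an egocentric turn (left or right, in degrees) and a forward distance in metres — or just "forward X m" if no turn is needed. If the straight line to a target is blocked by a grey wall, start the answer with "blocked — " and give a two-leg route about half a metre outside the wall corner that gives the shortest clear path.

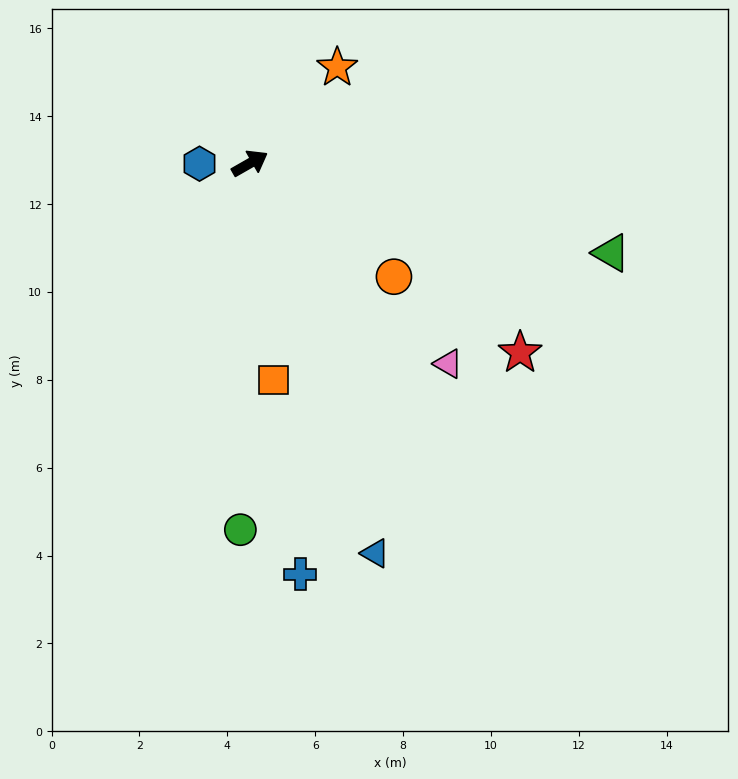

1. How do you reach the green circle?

turn right 121°, forward 8.3 m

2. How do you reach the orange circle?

turn right 68°, forward 4.2 m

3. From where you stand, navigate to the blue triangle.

turn right 102°, forward 9.3 m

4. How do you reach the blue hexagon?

turn left 151°, forward 1.1 m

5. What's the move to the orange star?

turn left 18°, forward 3.0 m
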